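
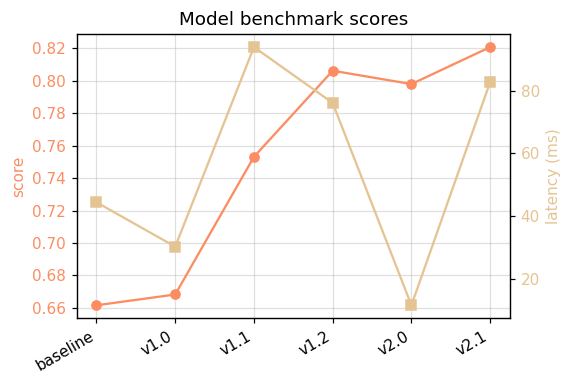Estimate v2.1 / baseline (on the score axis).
≈ 1.24×

v2.1 ≈ 0.82, baseline ≈ 0.66; 0.82/0.66 ≈ 1.24.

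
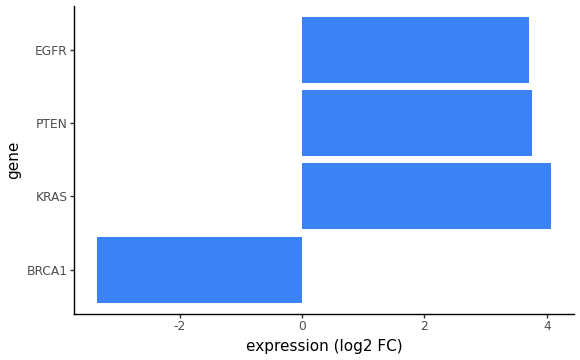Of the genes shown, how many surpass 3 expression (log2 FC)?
3

Above 3: KRAS, PTEN, EGFR.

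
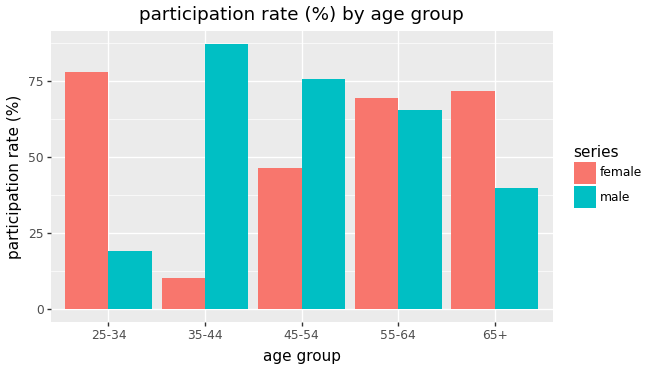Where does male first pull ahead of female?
35-44

25-34: male ≈ 20 vs female ≈ 80 (not yet); 35-44: male ≈ 90 vs female ≈ 10 (first crossover).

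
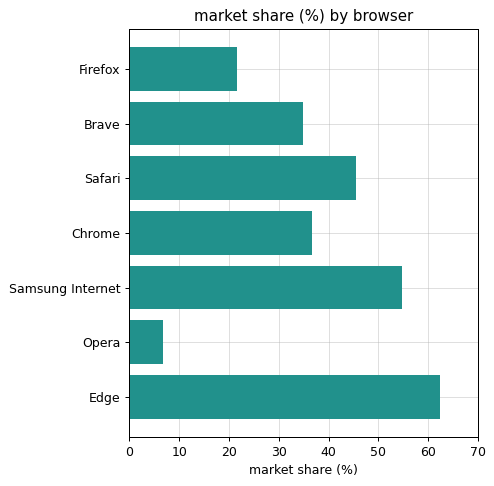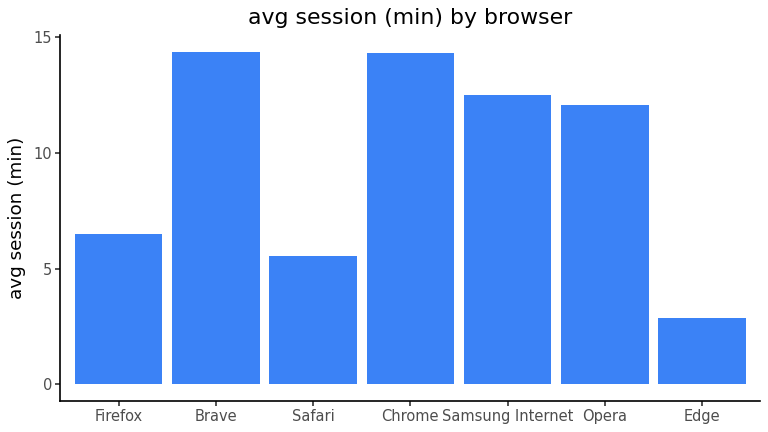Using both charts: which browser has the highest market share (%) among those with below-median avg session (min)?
Edge

Chart 2 median avg session (min) ≈ 12; below-median browsers: Firefox, Safari, Edge. Among those, Edge has the highest market share (%) (≈ 60).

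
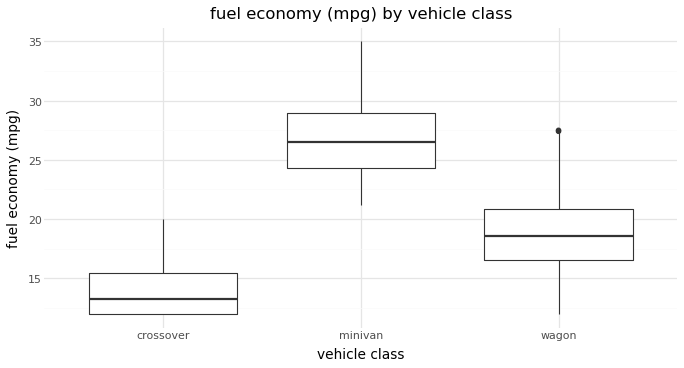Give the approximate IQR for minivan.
≈ 4

Q3 ≈ 28, Q1 ≈ 24; IQR ≈ 4.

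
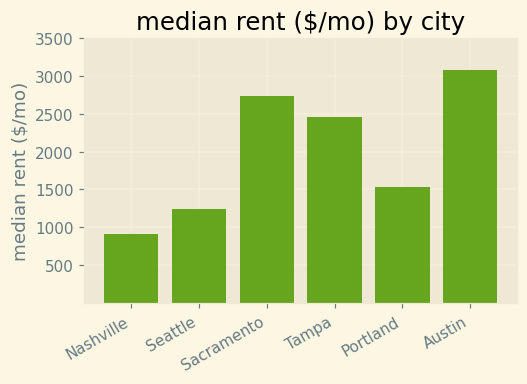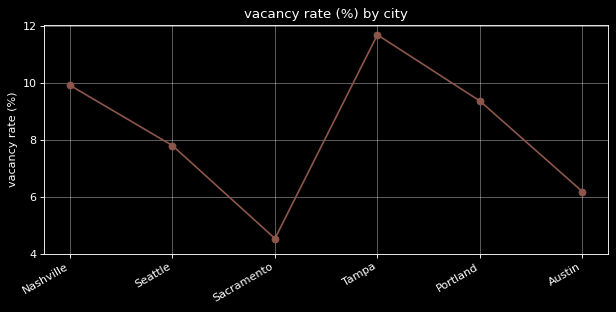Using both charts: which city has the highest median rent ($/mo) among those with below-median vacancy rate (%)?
Austin

Chart 2 median vacancy rate (%) ≈ 8; below-median cities: Seattle, Sacramento, Austin. Among those, Austin has the highest median rent ($/mo) (≈ 3000).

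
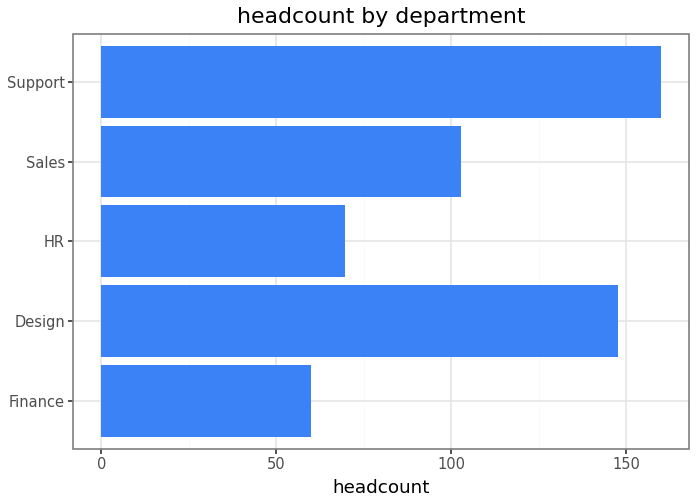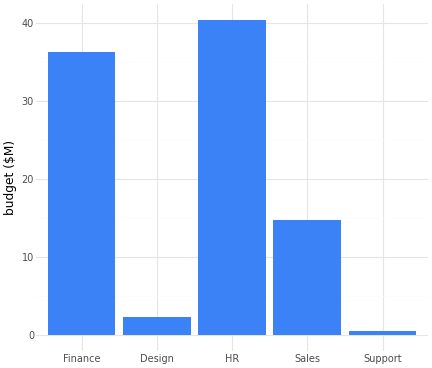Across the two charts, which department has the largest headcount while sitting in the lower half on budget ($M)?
Chart 2 median budget ($M) ≈ 15; below-median departments: Design, Support. Among those, Support has the highest headcount (≈ 160).

Support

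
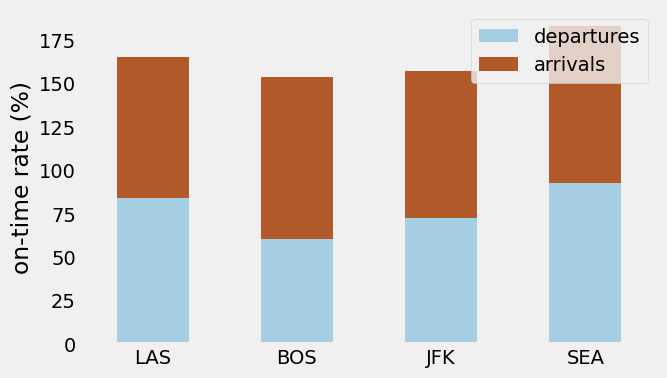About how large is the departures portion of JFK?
≈ 80

departures top ≈ 80, bottom ≈ 0; segment ≈ 80.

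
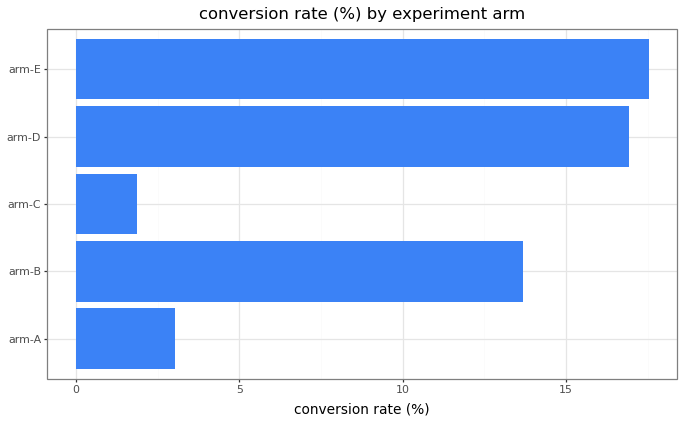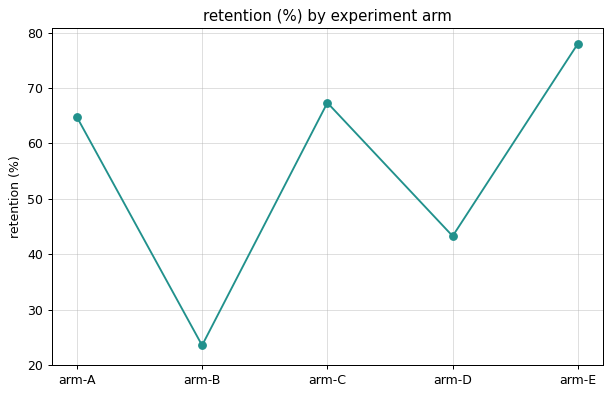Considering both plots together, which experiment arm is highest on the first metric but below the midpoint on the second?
arm-D

Chart 2 median retention (%) ≈ 60; below-median experiment arms: arm-B, arm-D. Among those, arm-D has the highest conversion rate (%) (≈ 16).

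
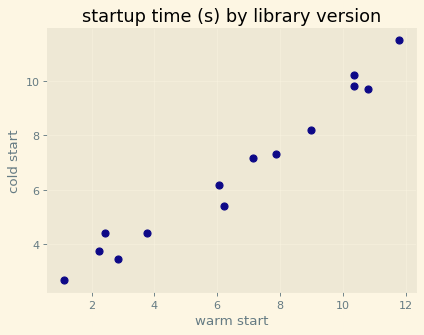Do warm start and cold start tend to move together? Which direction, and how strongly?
Points are positively correlated; strong (|r| ≈ 1.0).

positive, strong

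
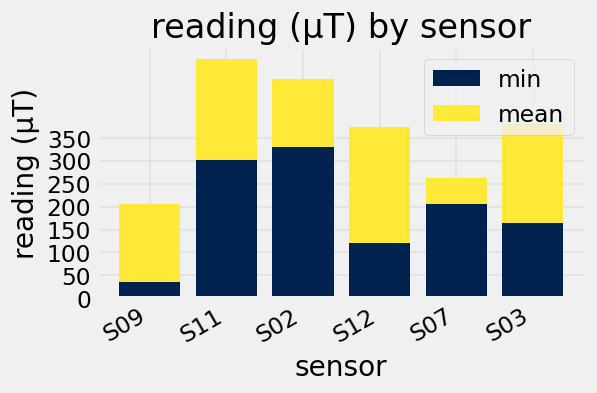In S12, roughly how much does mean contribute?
mean top ≈ 350, bottom ≈ 100; segment ≈ 250.

≈ 250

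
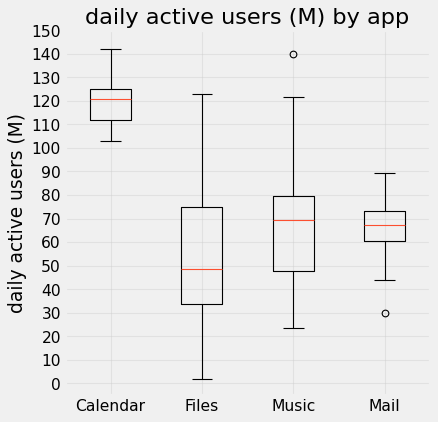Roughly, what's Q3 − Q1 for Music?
≈ 30

Q3 ≈ 80, Q1 ≈ 50; IQR ≈ 30.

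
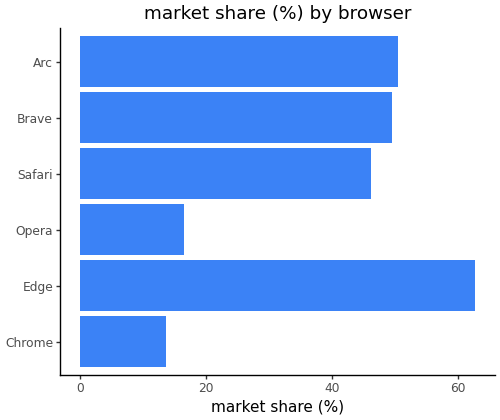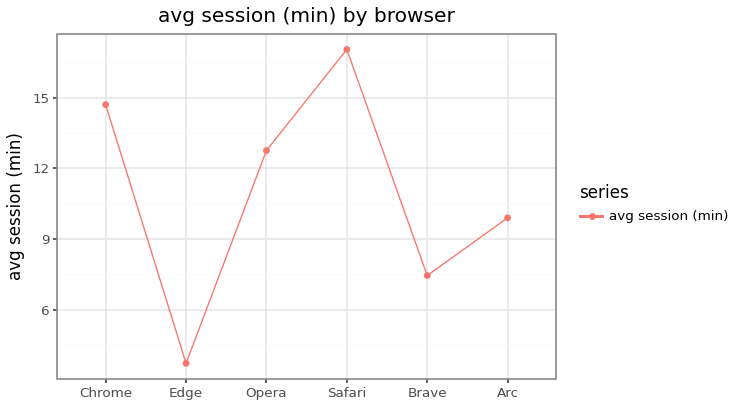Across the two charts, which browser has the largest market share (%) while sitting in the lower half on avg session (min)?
Chart 2 median avg session (min) ≈ 12; below-median browsers: Edge, Brave, Arc. Among those, Edge has the highest market share (%) (≈ 60).

Edge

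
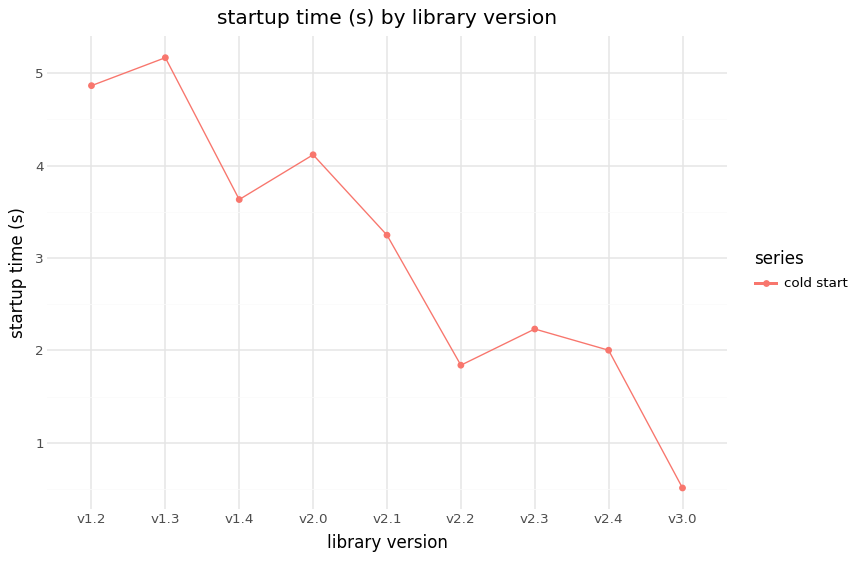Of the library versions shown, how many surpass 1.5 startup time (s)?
8

Above 1.5: v1.2, v1.3, v1.4, v2.0, v2.1, v2.2, v2.3, v2.4.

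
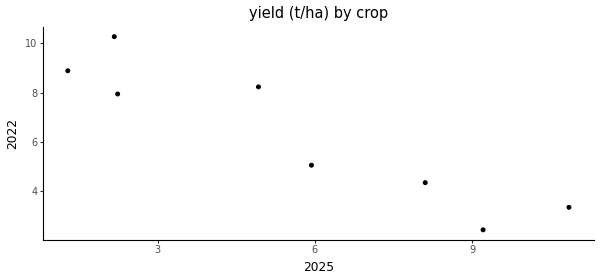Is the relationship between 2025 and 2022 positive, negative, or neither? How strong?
Points are negatively correlated; strong (|r| ≈ 0.9).

negative, strong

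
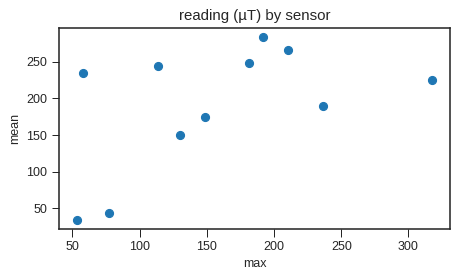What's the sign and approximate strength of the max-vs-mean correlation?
positive, moderate

Points are positively correlated; moderate (|r| ≈ 0.5).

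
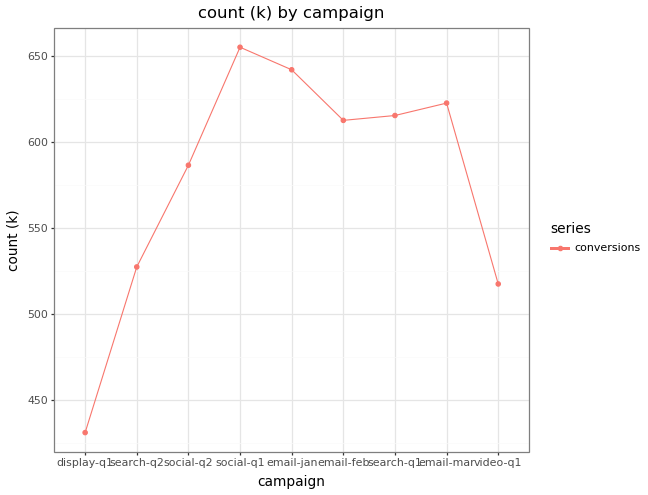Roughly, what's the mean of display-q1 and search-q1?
(440 + 620) / 2 ≈ 530.

≈ 530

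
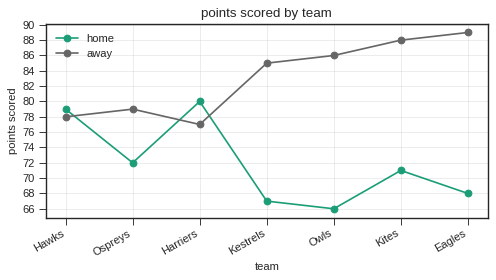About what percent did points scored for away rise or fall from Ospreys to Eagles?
≈ +10%

Ospreys ≈ 80, Eagles ≈ 88; (88 − 80) / 80 ≈ +10%.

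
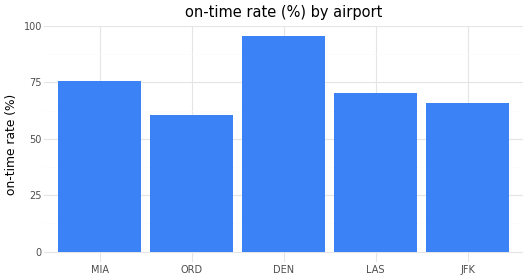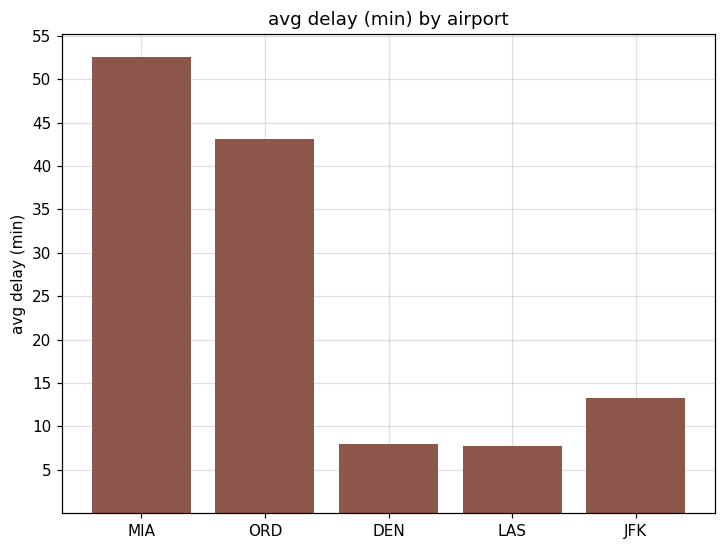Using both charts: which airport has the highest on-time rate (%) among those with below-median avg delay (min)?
DEN

Chart 2 median avg delay (min) ≈ 15; below-median airports: DEN, LAS. Among those, DEN has the highest on-time rate (%) (≈ 100).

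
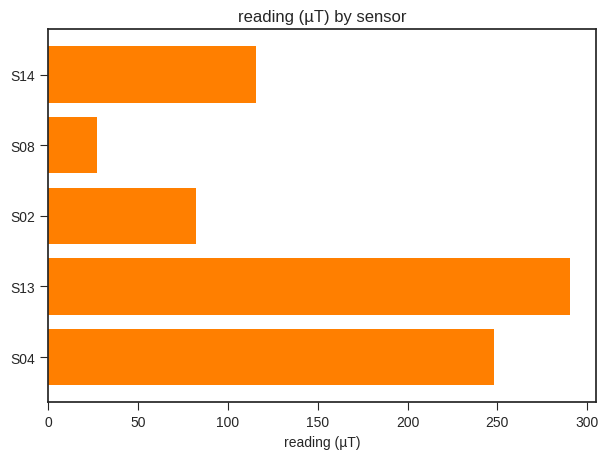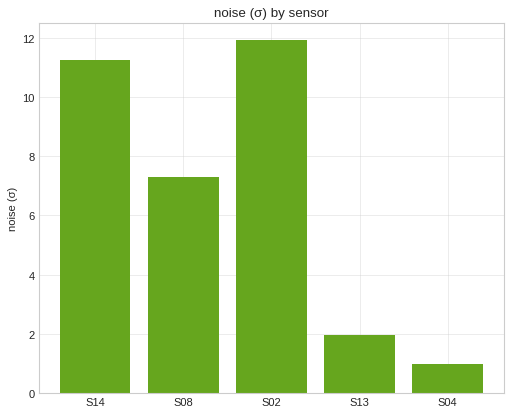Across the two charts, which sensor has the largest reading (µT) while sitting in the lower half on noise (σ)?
S13

Chart 2 median noise (σ) ≈ 8; below-median sensors: S13, S04. Among those, S13 has the highest reading (µT) (≈ 300).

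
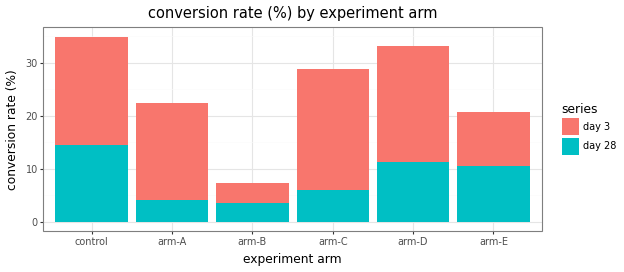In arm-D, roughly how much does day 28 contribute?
≈ 10

day 28 top ≈ 10, bottom ≈ 0; segment ≈ 10.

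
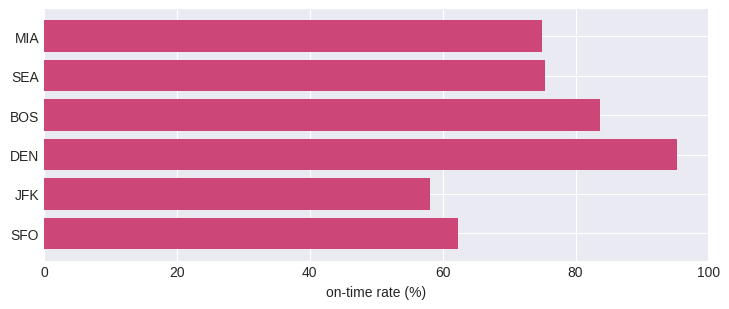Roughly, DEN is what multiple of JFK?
DEN ≈ 100, JFK ≈ 60; 100/60 ≈ 1.67.

≈ 1.67×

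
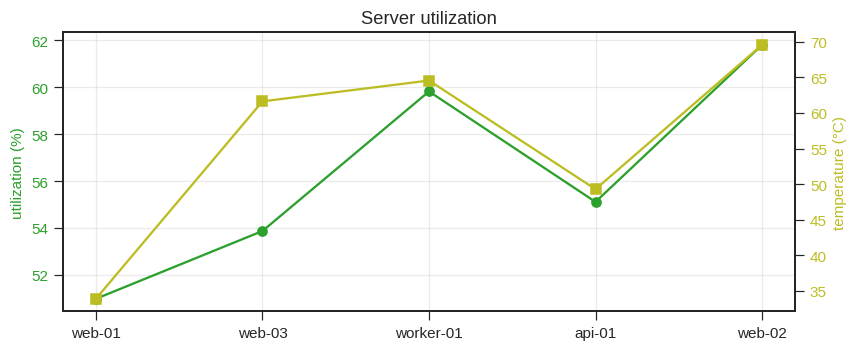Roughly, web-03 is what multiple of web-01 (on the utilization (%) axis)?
web-03 ≈ 54, web-01 ≈ 51; 54/51 ≈ 1.06.

≈ 1.06×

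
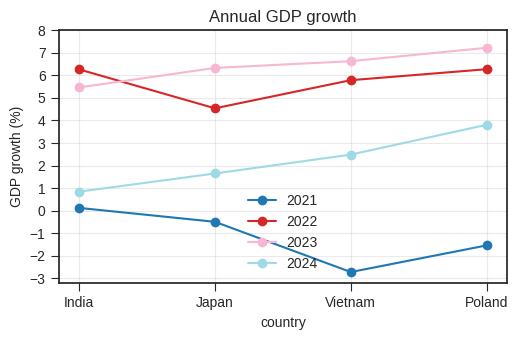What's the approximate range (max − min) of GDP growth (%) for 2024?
Max Poland ≈ 4, min India ≈ 1; range ≈ 3.

≈ 3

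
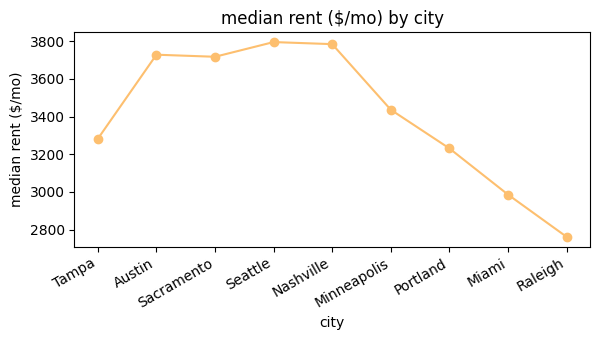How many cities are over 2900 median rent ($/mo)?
Above 2900: Tampa, Austin, Sacramento, Seattle, Nashville, Minneapolis, Portland, Miami.

8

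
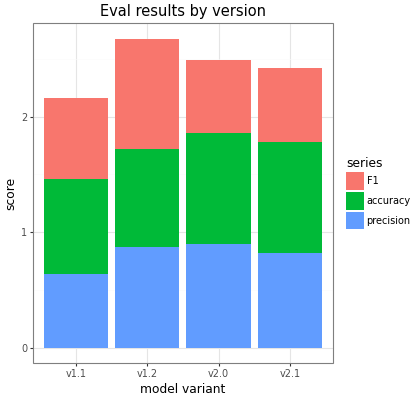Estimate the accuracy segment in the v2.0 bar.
≈ 1.0

accuracy top ≈ 2.0, bottom ≈ 1.0; segment ≈ 1.0.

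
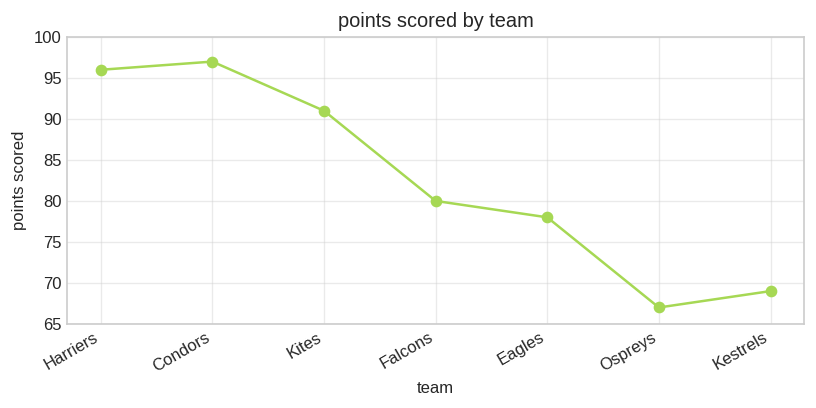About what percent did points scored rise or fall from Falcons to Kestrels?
≈ -12.5%

Falcons ≈ 80, Kestrels ≈ 70; (70 − 80) / 80 ≈ -12.5%.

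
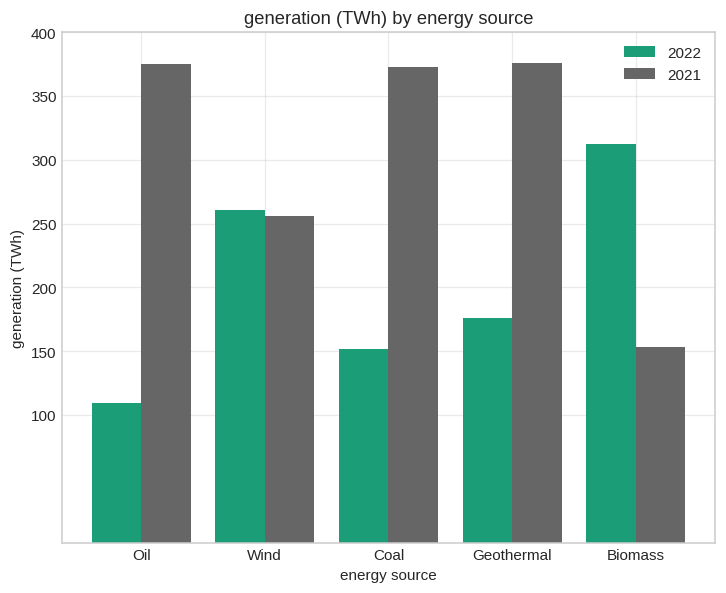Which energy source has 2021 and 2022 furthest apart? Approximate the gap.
Oil, ≈ 300 TWh

Oil: 2021 ≈ 400, 2022 ≈ 100 → gap ≈ 300. Next-largest (Coal) is only ≈ 200.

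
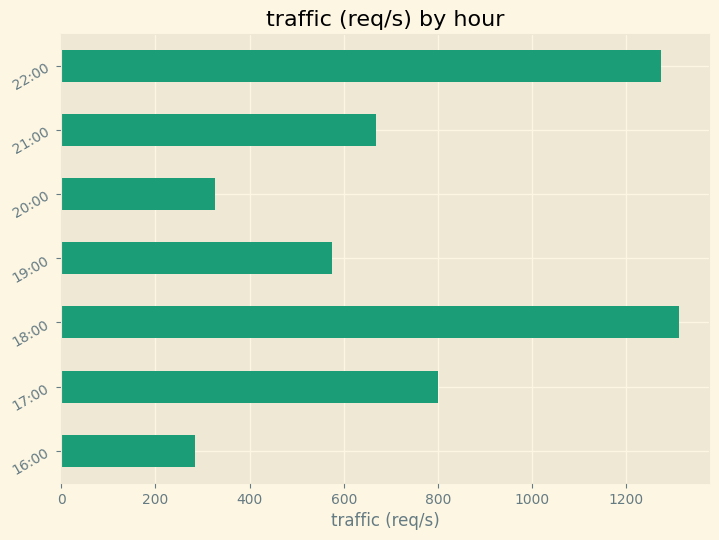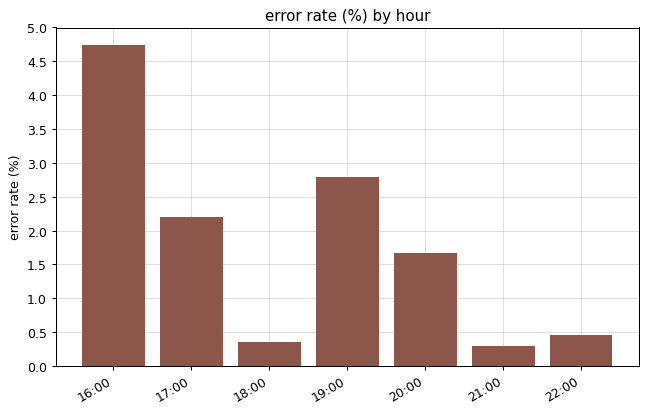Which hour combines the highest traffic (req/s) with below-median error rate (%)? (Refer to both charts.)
Chart 2 median error rate (%) ≈ 1.5; below-median hours: 18:00, 21:00, 22:00. Among those, 18:00 has the highest traffic (req/s) (≈ 1400).

18:00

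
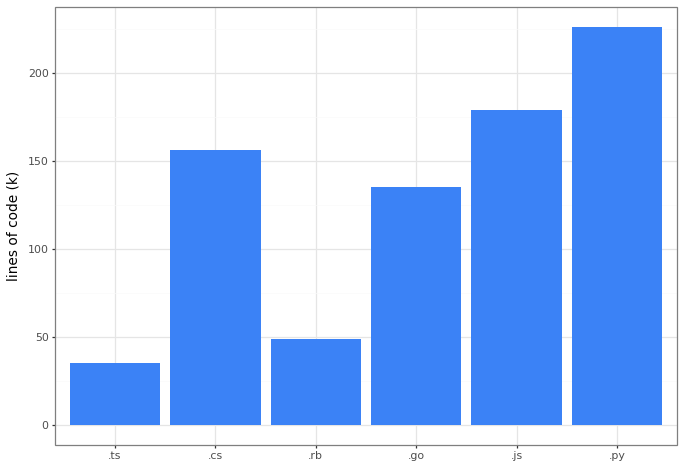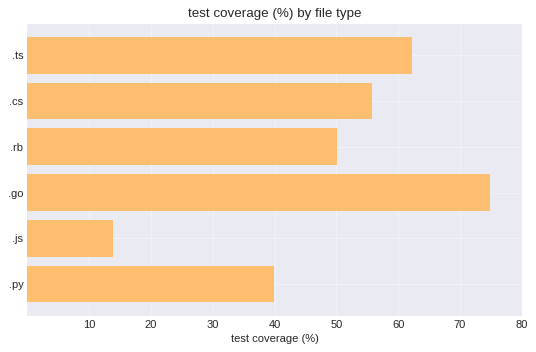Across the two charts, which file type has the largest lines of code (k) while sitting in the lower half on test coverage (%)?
Chart 2 median test coverage (%) ≈ 50; below-median file types: .rb, .js, .py. Among those, .py has the highest lines of code (k) (≈ 225).

.py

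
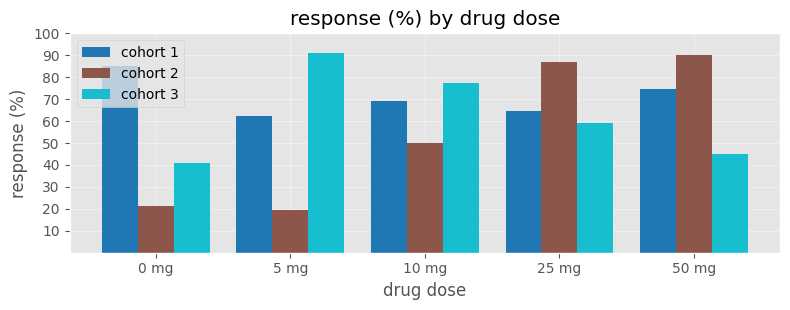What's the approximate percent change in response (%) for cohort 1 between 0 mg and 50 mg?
0 mg ≈ 80, 50 mg ≈ 70; (70 − 80) / 80 ≈ -12.5%.

≈ -12.5%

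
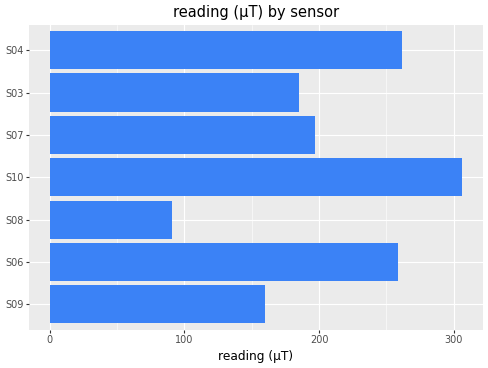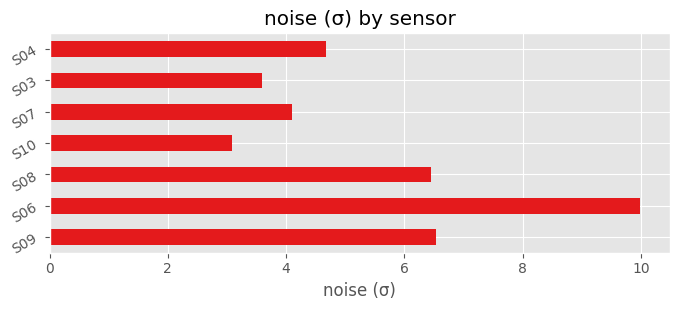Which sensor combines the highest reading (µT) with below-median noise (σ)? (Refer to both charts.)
Chart 2 median noise (σ) ≈ 5; below-median sensors: S10, S07, S03. Among those, S10 has the highest reading (µT) (≈ 300).

S10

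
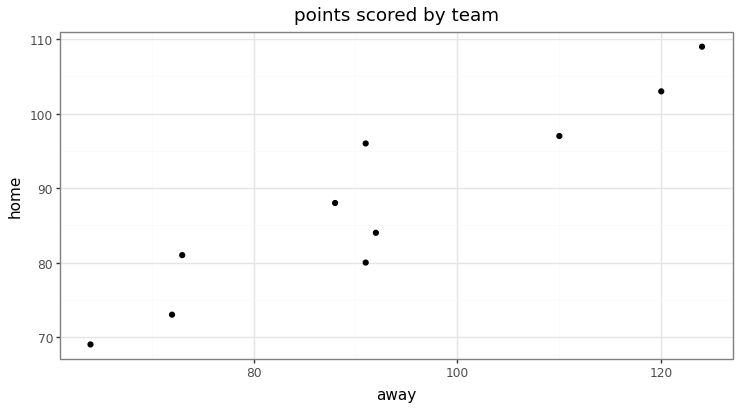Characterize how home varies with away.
Points are positively correlated; strong (|r| ≈ 0.9).

positive, strong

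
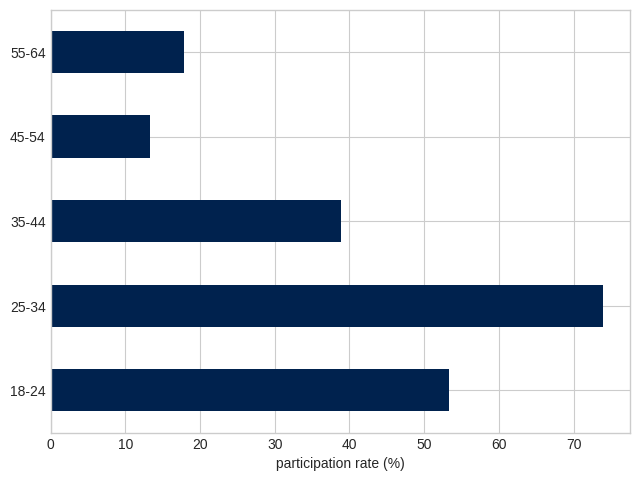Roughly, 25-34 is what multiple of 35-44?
≈ 1.75×

25-34 ≈ 70, 35-44 ≈ 40; 70/40 ≈ 1.75.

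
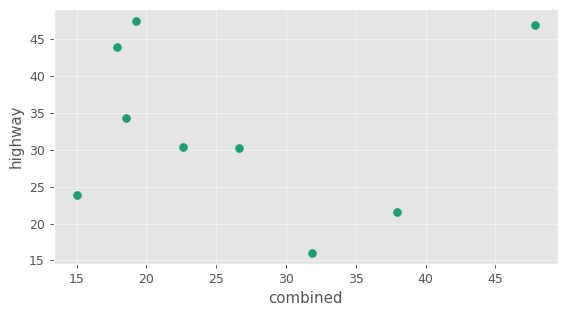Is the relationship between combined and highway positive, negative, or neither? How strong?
no clear correlation

Points are roughly uncorrelated; weak (|r| ≈ 0.0).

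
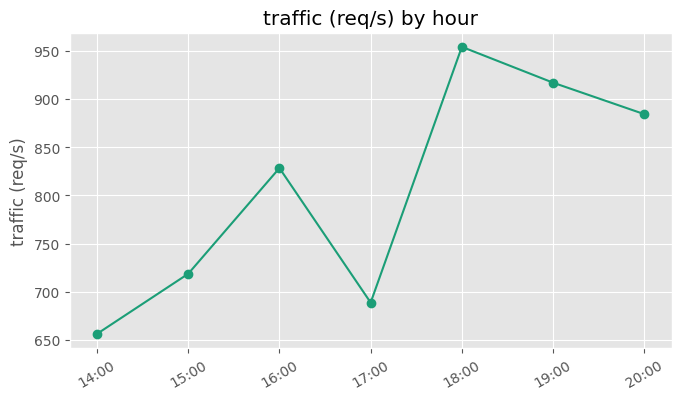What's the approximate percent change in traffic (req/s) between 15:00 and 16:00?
15:00 ≈ 725, 16:00 ≈ 825; (825 − 725) / 725 ≈ +13.8%.

≈ +13.8%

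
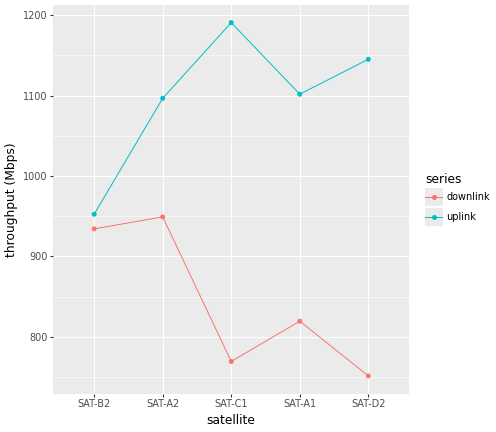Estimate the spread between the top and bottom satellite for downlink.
≈ 200

Max SAT-A2 ≈ 950, min SAT-D2 ≈ 750; range ≈ 200.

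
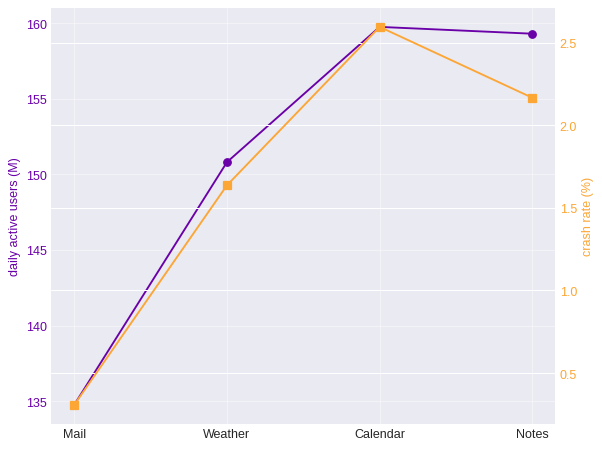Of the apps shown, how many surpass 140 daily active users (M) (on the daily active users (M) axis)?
3

Above 140: Weather, Calendar, Notes.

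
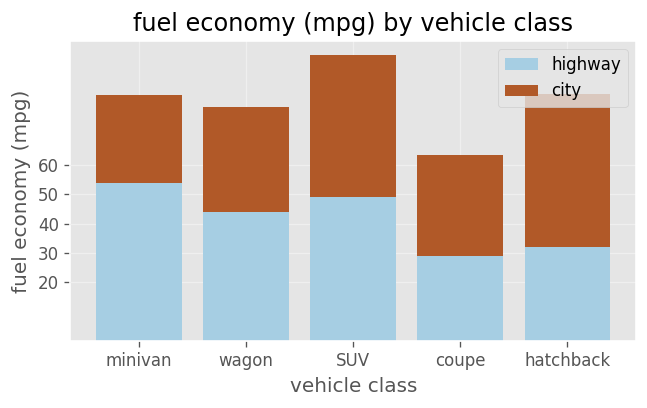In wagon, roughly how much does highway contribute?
≈ 40

highway top ≈ 40, bottom ≈ 0; segment ≈ 40.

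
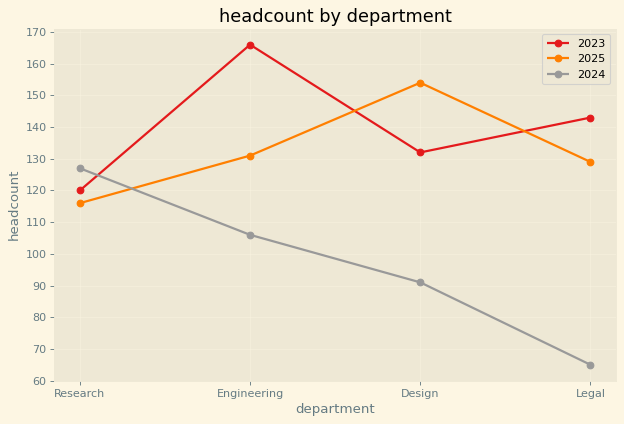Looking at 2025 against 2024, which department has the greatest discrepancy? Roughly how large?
Legal: 2025 ≈ 130, 2024 ≈ 60 → gap ≈ 70. Next-largest (Design) is only ≈ 60.

Legal, ≈ 70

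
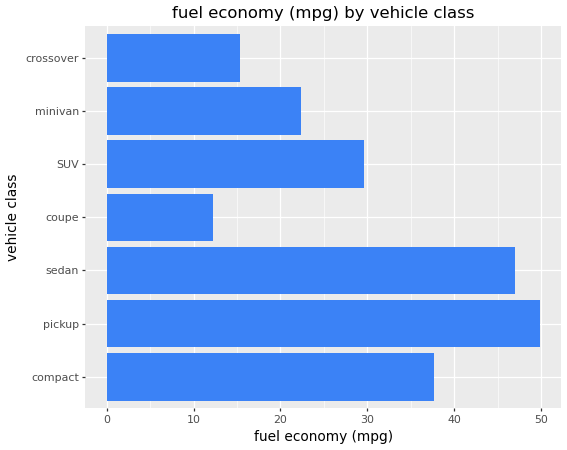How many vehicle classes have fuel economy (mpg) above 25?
Above 25: compact, pickup, sedan, SUV.

4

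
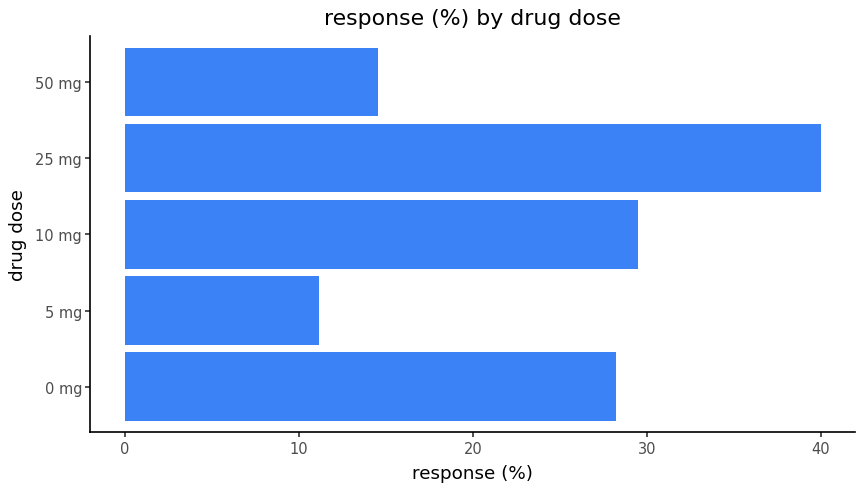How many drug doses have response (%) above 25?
Above 25: 0 mg, 10 mg, 25 mg.

3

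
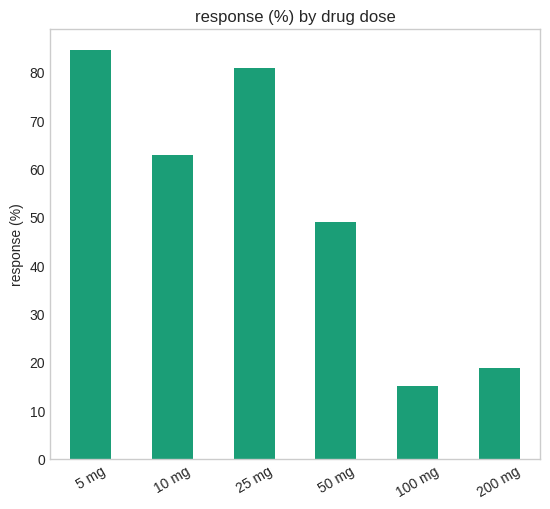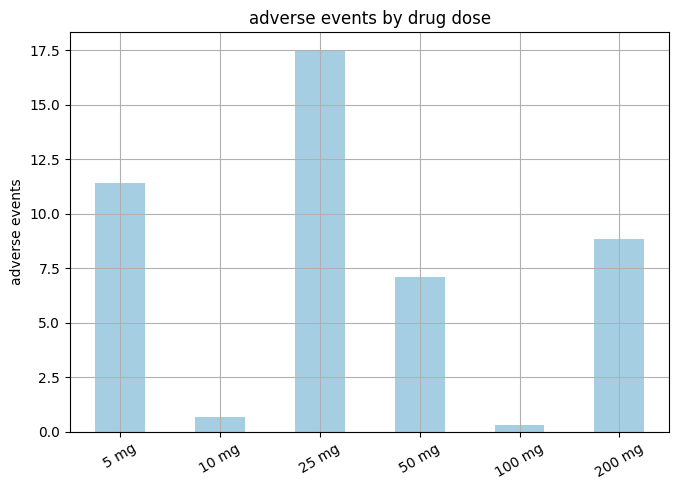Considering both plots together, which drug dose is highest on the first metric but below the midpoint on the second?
10 mg

Chart 2 median adverse events ≈ 8; below-median drug doses: 10 mg, 50 mg, 100 mg. Among those, 10 mg has the highest response (%) (≈ 60).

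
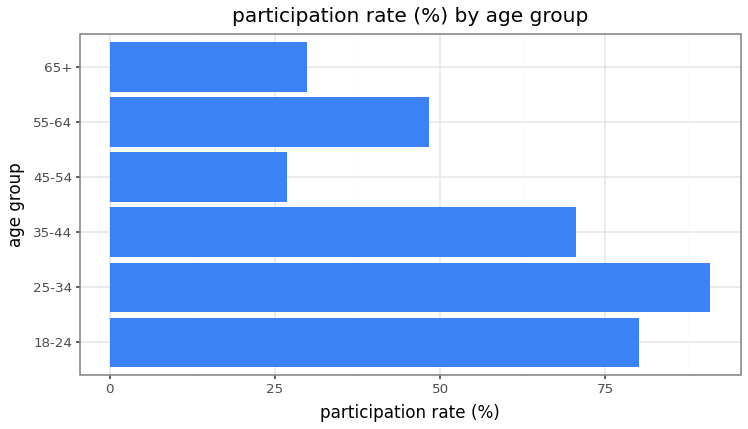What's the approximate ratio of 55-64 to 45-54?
55-64 ≈ 50, 45-54 ≈ 30; 50/30 ≈ 1.67.

≈ 1.67×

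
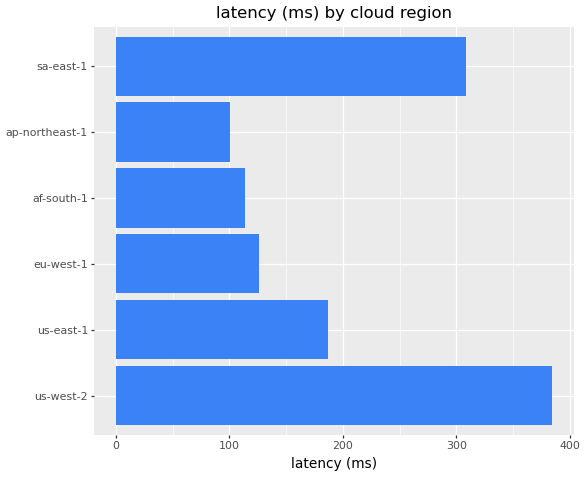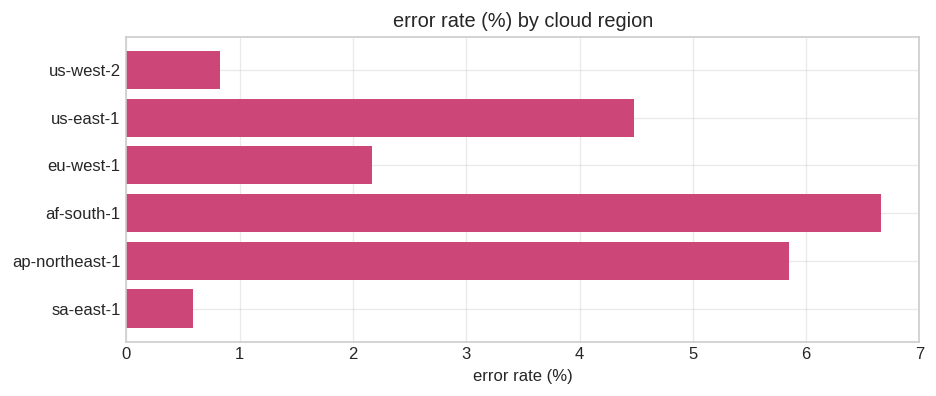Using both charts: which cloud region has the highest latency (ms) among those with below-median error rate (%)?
Chart 2 median error rate (%) ≈ 3; below-median cloud regions: us-west-2, eu-west-1, sa-east-1. Among those, us-west-2 has the highest latency (ms) (≈ 400).

us-west-2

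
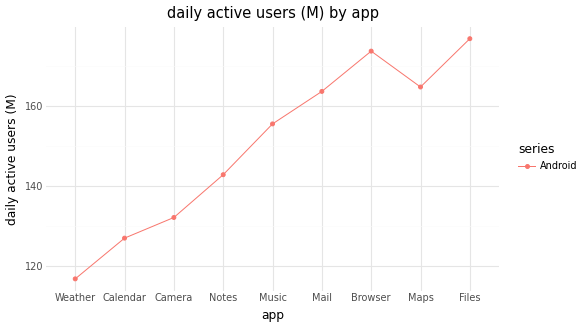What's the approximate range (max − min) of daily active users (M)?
Max Files ≈ 180, min Weather ≈ 120; range ≈ 60.

≈ 60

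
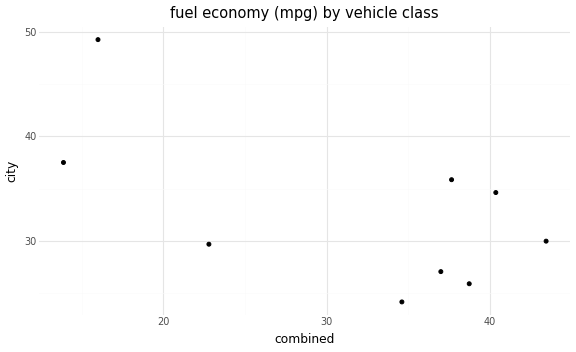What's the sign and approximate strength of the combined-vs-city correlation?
Points are negatively correlated; moderate (|r| ≈ 0.6).

negative, moderate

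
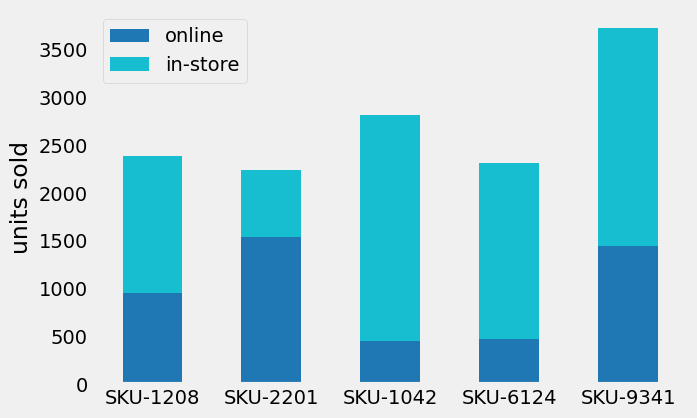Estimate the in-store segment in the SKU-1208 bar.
≈ 1500

in-store top ≈ 2500, bottom ≈ 1000; segment ≈ 1500.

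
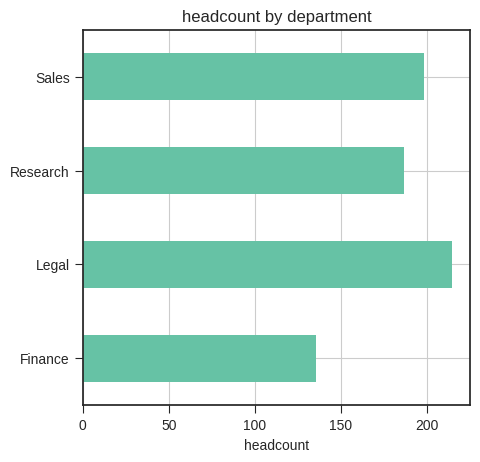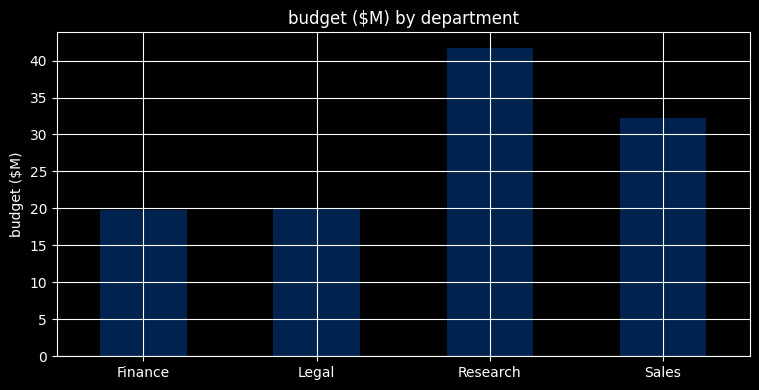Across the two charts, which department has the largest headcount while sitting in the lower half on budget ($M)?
Legal

Chart 2 median budget ($M) ≈ 25; below-median departments: Finance, Legal. Among those, Legal has the highest headcount (≈ 220).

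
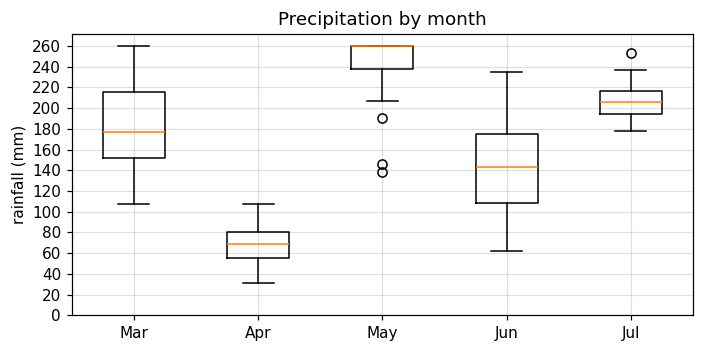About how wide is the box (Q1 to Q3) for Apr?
≈ 20

Q3 ≈ 80, Q1 ≈ 60; IQR ≈ 20.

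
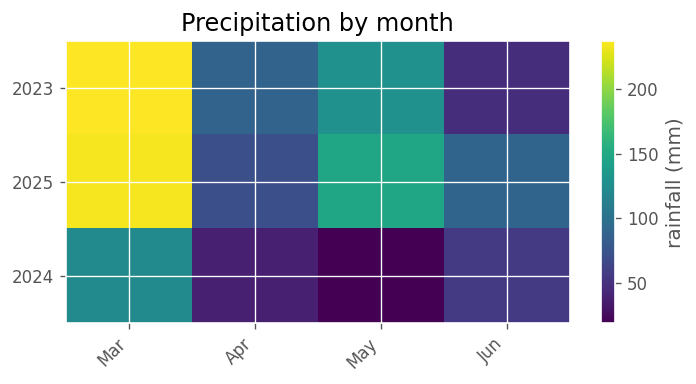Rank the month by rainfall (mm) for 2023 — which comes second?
May

Top 3 for 2023: Mar ≈ 240, May ≈ 120, Apr ≈ 80.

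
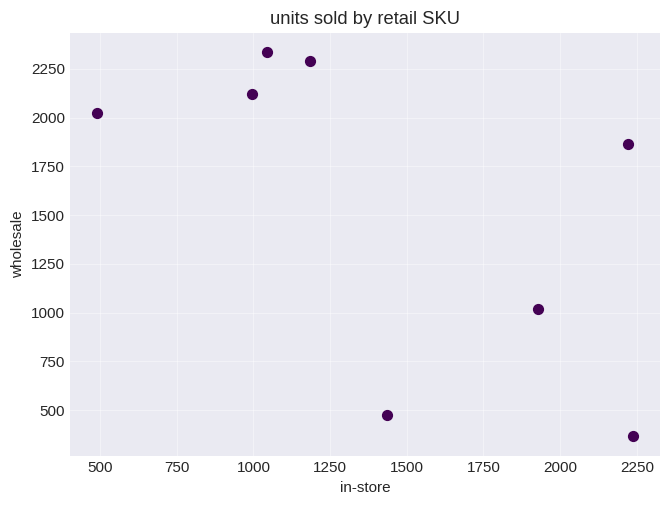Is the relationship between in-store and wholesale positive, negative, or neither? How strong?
negative, moderate

Points are negatively correlated; moderate (|r| ≈ 0.6).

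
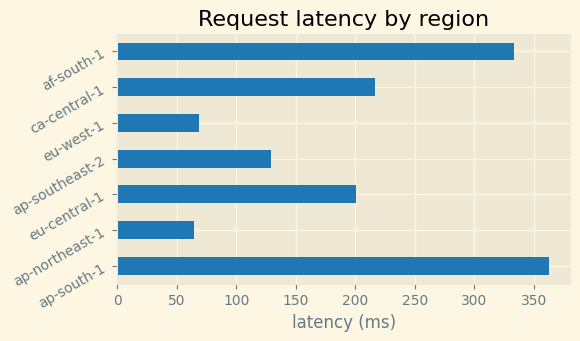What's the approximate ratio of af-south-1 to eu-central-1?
≈ 1.75×

af-south-1 ≈ 350, eu-central-1 ≈ 200; 350/200 ≈ 1.75.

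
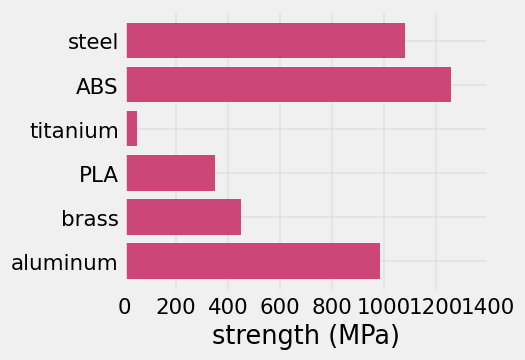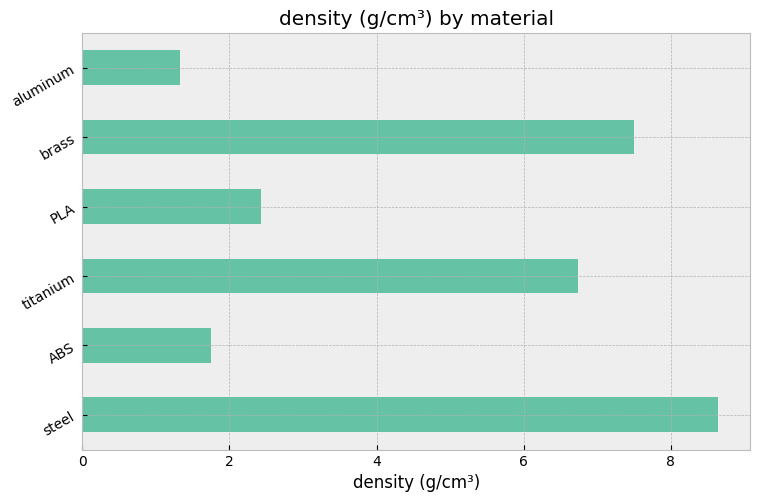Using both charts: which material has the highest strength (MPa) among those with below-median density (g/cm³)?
Chart 2 median density (g/cm³) ≈ 5; below-median materials: ABS, PLA, aluminum. Among those, ABS has the highest strength (MPa) (≈ 1200).

ABS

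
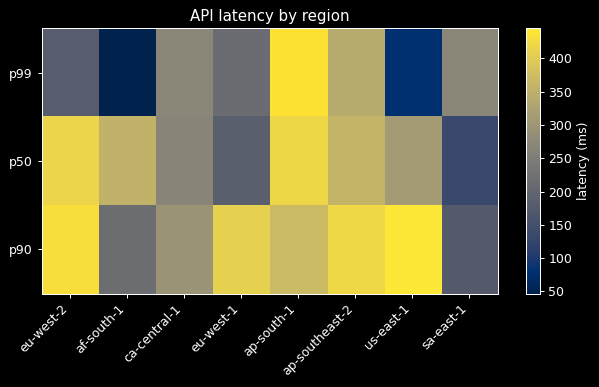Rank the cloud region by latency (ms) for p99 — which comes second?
ap-southeast-2

Top 3 for p99: ap-south-1 ≈ 450, ap-southeast-2 ≈ 350, sa-east-1 ≈ 250.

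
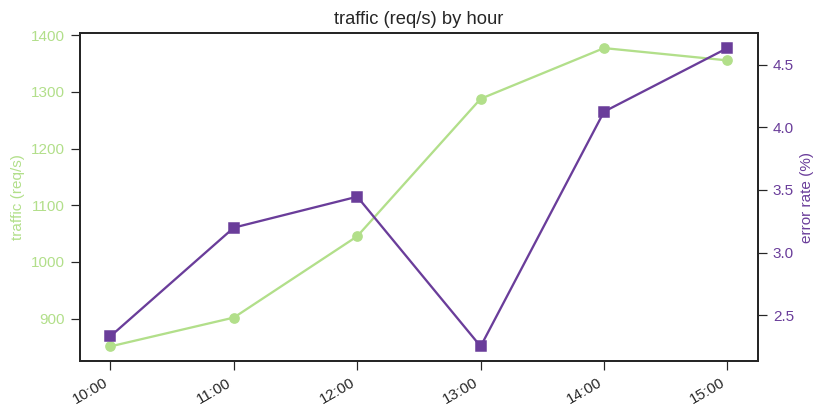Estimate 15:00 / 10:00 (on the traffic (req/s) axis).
≈ 1.59×

15:00 ≈ 1350, 10:00 ≈ 850; 1350/850 ≈ 1.59.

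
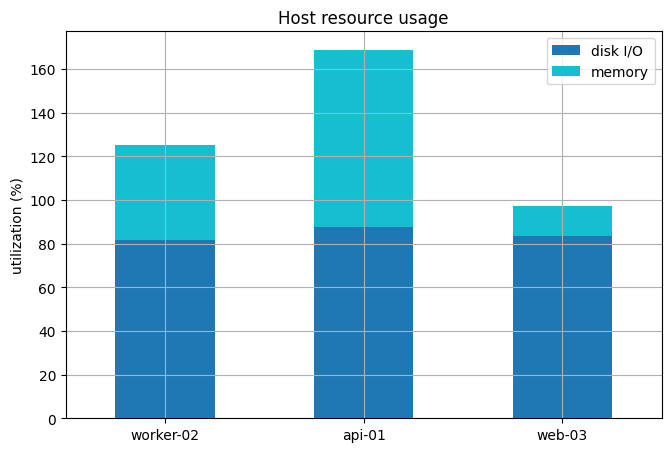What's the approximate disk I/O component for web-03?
≈ 80

disk I/O top ≈ 80, bottom ≈ 0; segment ≈ 80.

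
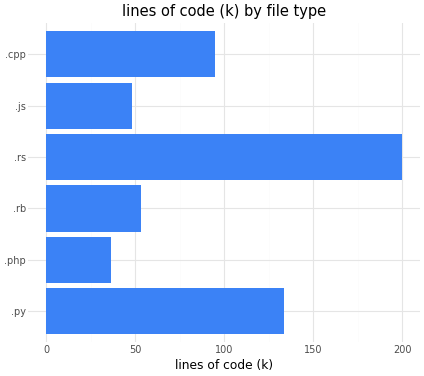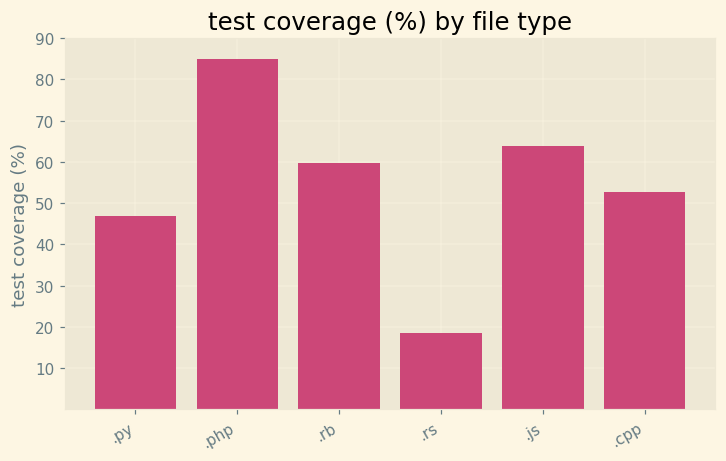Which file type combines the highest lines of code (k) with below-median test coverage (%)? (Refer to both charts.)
.rs

Chart 2 median test coverage (%) ≈ 60; below-median file types: .py, .rs, .cpp. Among those, .rs has the highest lines of code (k) (≈ 200).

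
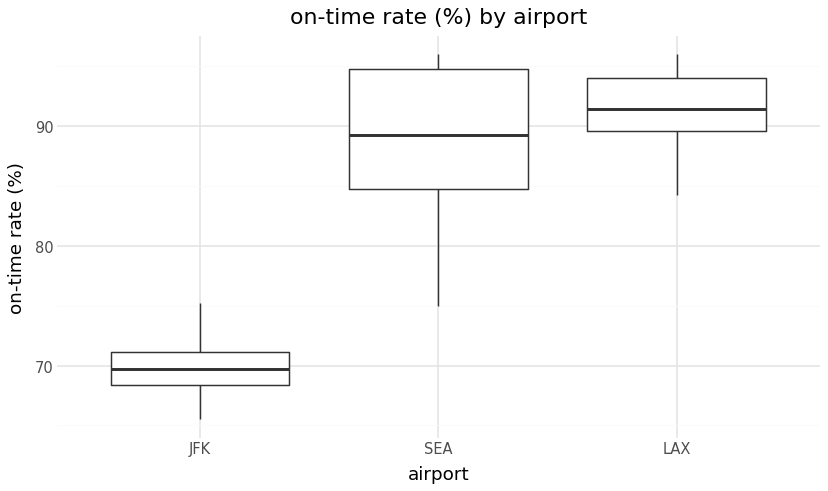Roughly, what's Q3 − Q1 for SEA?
Q3 ≈ 94, Q1 ≈ 84; IQR ≈ 10.

≈ 10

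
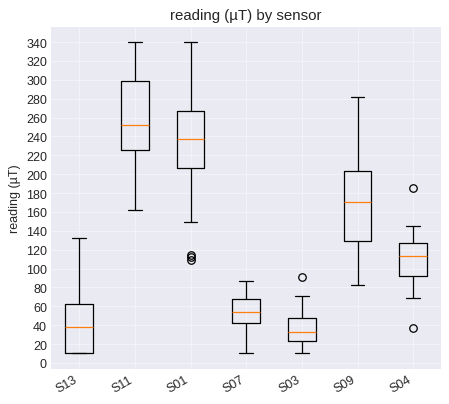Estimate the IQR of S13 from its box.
≈ 60

Q3 ≈ 60, Q1 ≈ 0; IQR ≈ 60.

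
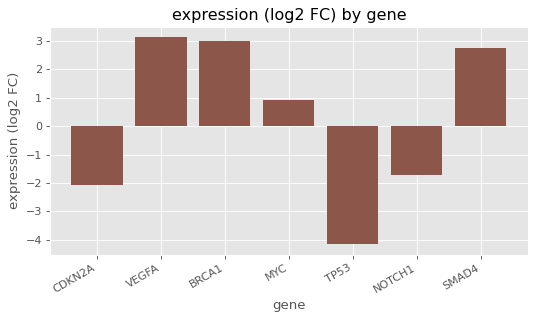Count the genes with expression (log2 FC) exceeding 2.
3

Above 2: VEGFA, BRCA1, SMAD4.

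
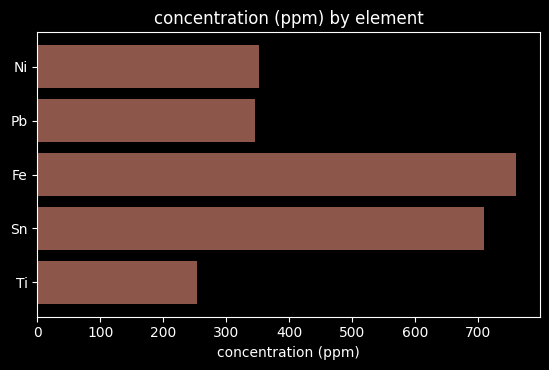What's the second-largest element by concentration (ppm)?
Top 3: Fe ≈ 800, Sn ≈ 700, Ni ≈ 400.

Sn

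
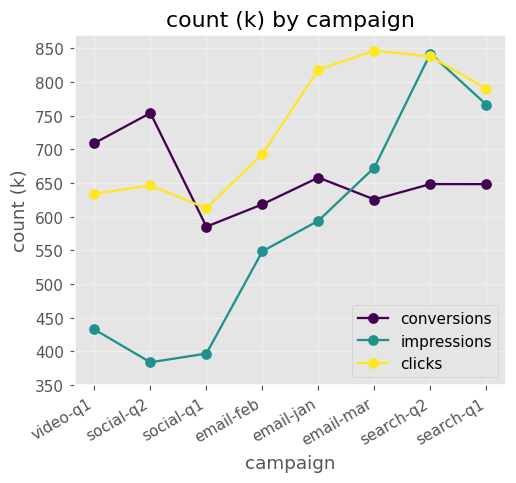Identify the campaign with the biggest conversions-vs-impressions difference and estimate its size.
social-q2: conversions ≈ 750, impressions ≈ 400 → gap ≈ 350. Next-largest (video-q1) is only ≈ 250.

social-q2, ≈ 350 k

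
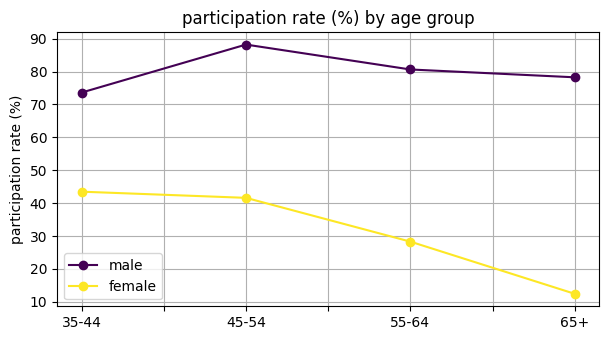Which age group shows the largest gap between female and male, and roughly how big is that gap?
65+, ≈ 70 %

65+: female ≈ 10, male ≈ 80 → gap ≈ 70. Next-largest (55-64) is only ≈ 50.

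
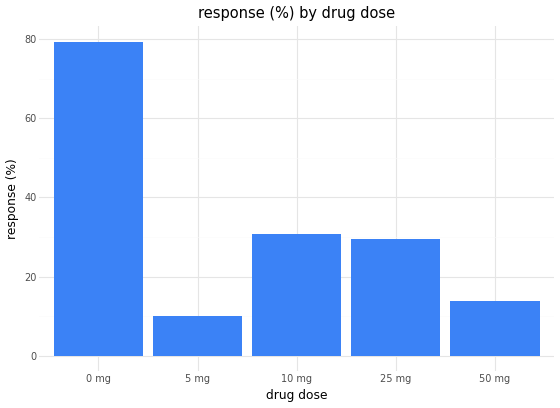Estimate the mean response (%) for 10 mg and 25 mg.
≈ 30

(30 + 30) / 2 ≈ 30.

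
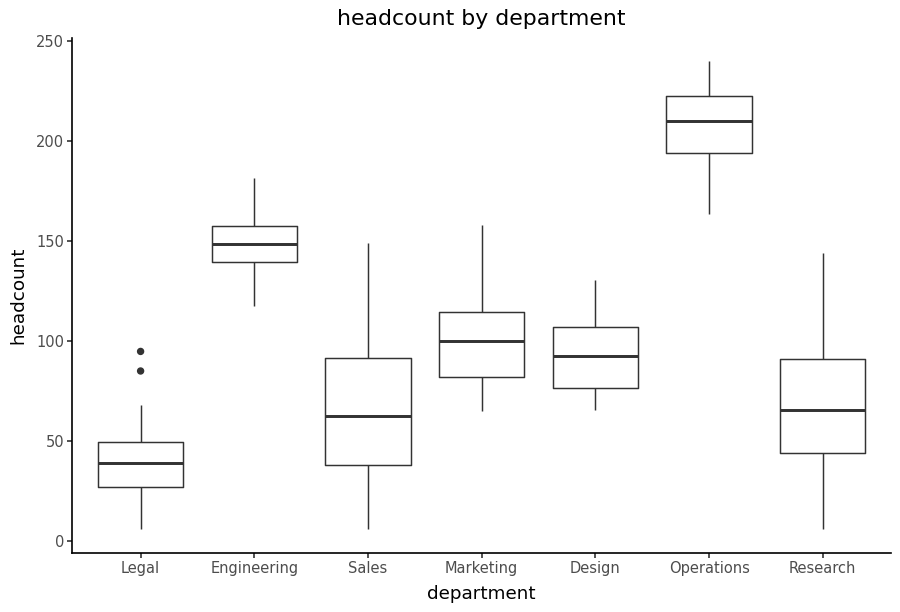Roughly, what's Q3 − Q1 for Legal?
Q3 ≈ 40, Q1 ≈ 20; IQR ≈ 20.

≈ 20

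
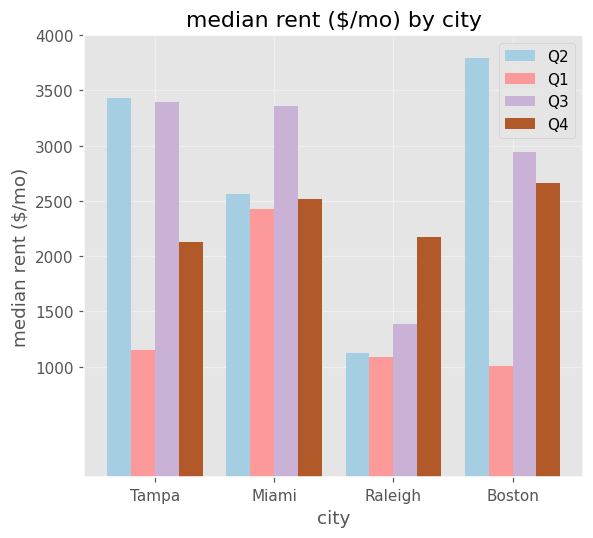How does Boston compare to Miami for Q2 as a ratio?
≈ 1.6×

Boston ≈ 4000, Miami ≈ 2500; 4000/2500 ≈ 1.6.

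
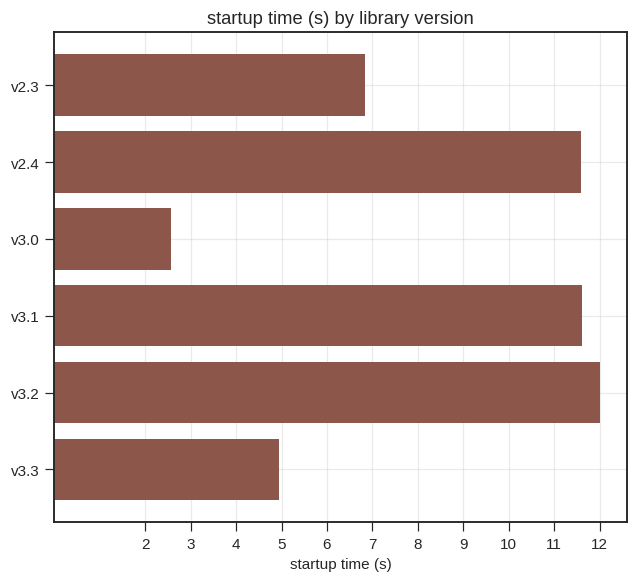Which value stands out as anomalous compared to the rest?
v3.0 ≈ 3; the rest sit between ≈ 5 and ≈ 12.

v3.0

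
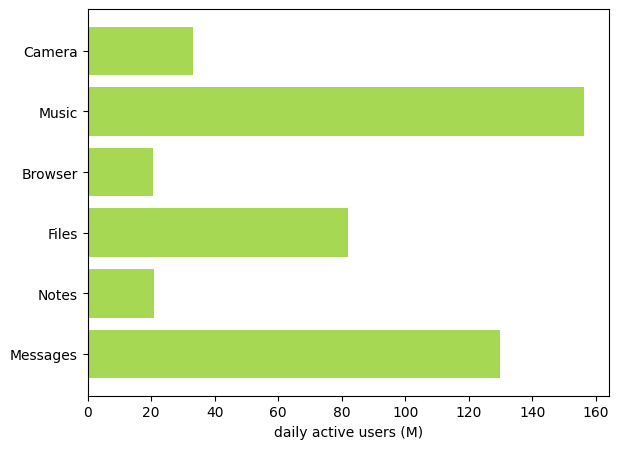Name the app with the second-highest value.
Top 3: Music ≈ 160, Messages ≈ 120, Files ≈ 80.

Messages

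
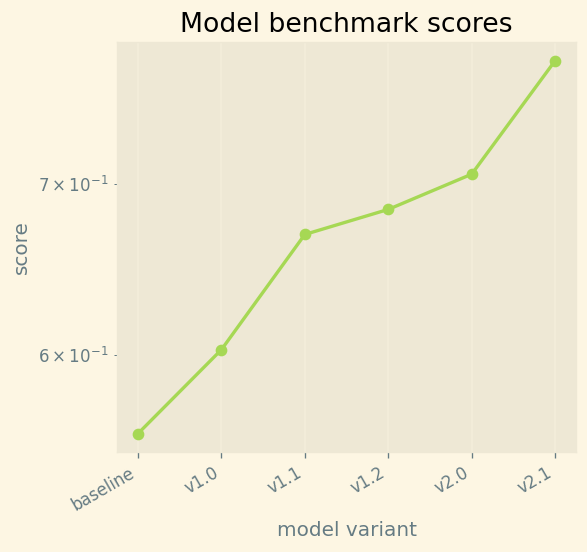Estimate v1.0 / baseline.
v1.0 ≈ 0.60, baseline ≈ 0.56; 0.60/0.56 ≈ 1.07.

≈ 1.07×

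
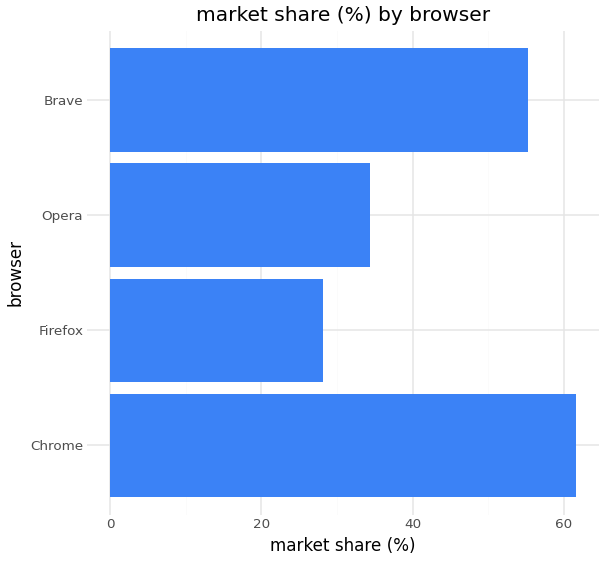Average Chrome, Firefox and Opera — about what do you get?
(60 + 30 + 30) / 3 ≈ 40.

≈ 40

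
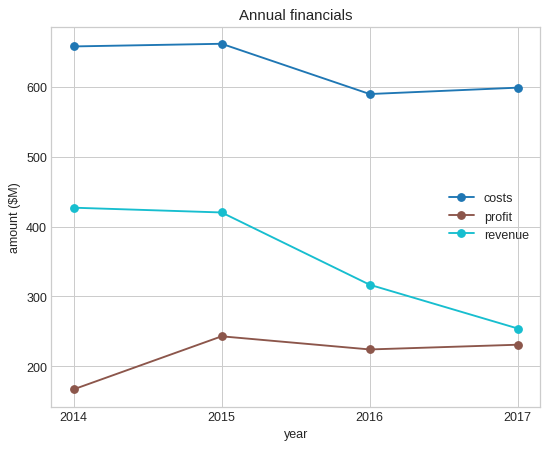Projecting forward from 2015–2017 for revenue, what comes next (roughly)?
≈ 175

Last three: 400, 300, 250 → slope ≈ -75/step → next ≈ 175.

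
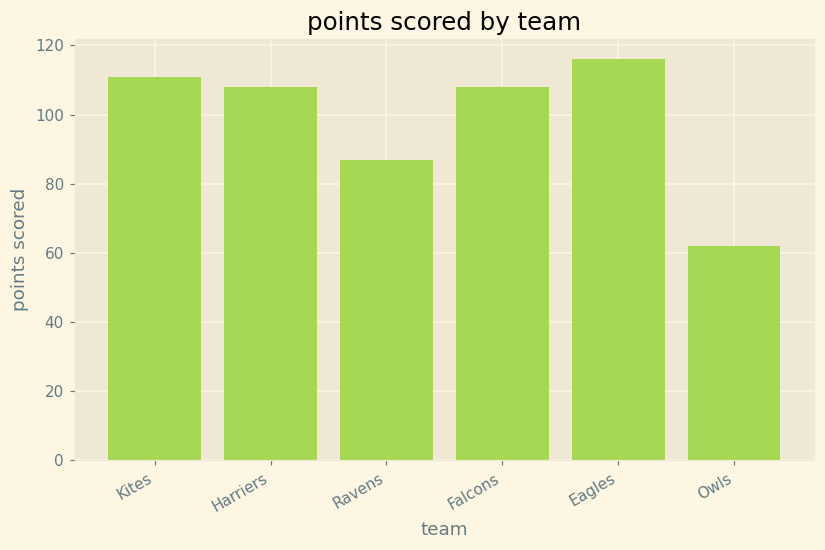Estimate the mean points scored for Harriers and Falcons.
(110 + 110) / 2 ≈ 110.

≈ 110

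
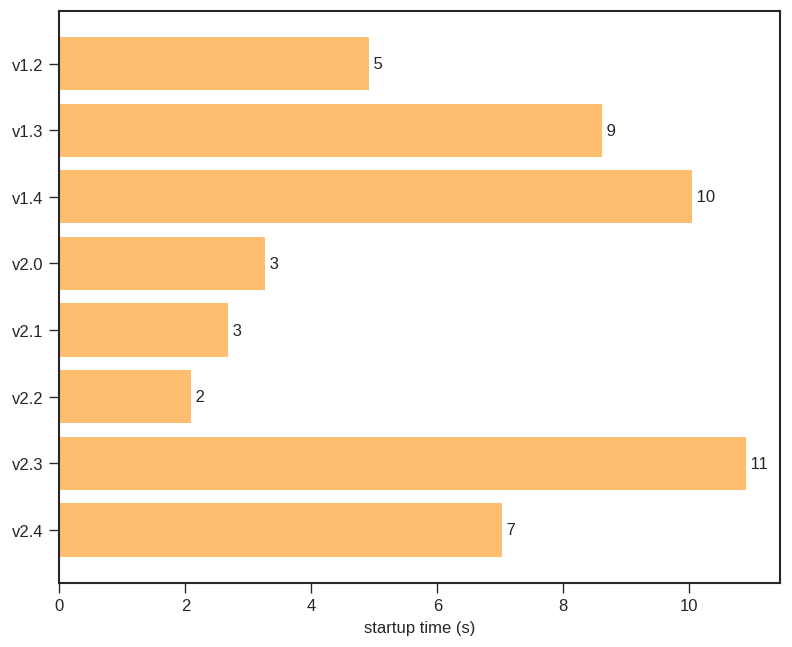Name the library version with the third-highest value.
Top 4: v2.3 ≈ 11, v1.4 ≈ 10, v1.3 ≈ 9, v2.4 ≈ 7.

v1.3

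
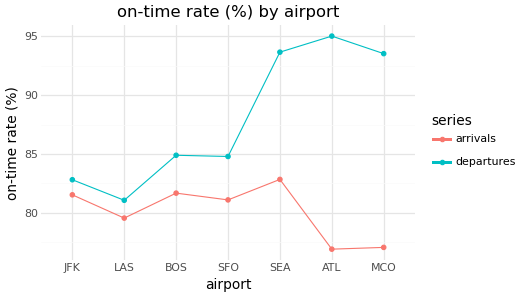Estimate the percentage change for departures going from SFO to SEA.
SFO ≈ 84, SEA ≈ 94; (94 − 84) / 84 ≈ +11.9%.

≈ +11.9%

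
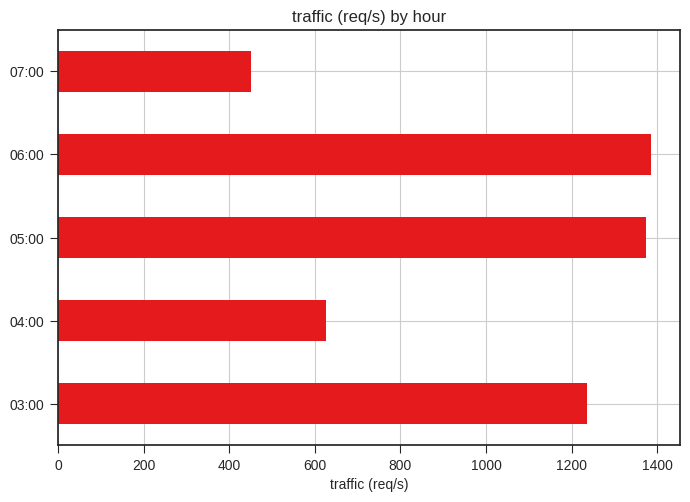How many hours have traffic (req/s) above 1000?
3

Above 1000: 03:00, 05:00, 06:00.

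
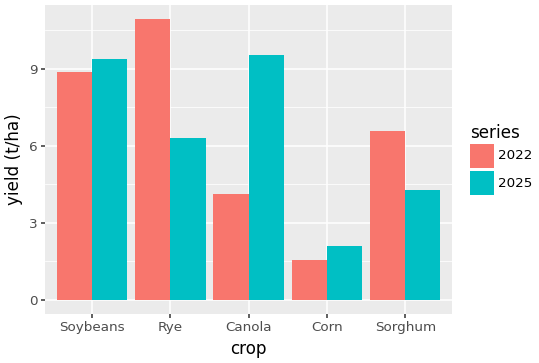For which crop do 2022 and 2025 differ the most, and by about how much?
Canola: 2022 ≈ 4, 2025 ≈ 10 → gap ≈ 6. Next-largest (Rye) is only ≈ 5.

Canola, ≈ 6 t/ha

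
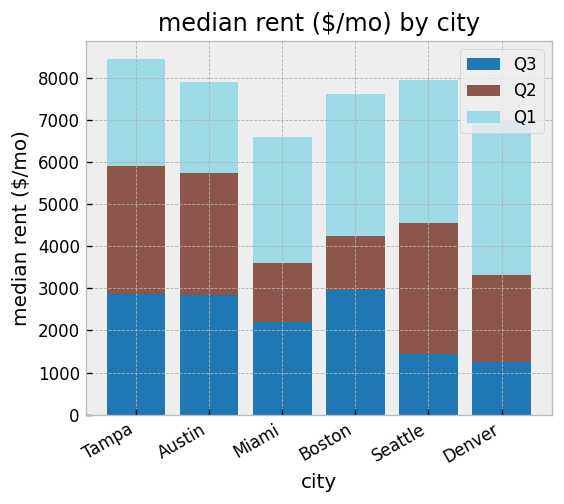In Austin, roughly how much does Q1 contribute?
≈ 2000

Q1 top ≈ 8000, bottom ≈ 6000; segment ≈ 2000.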